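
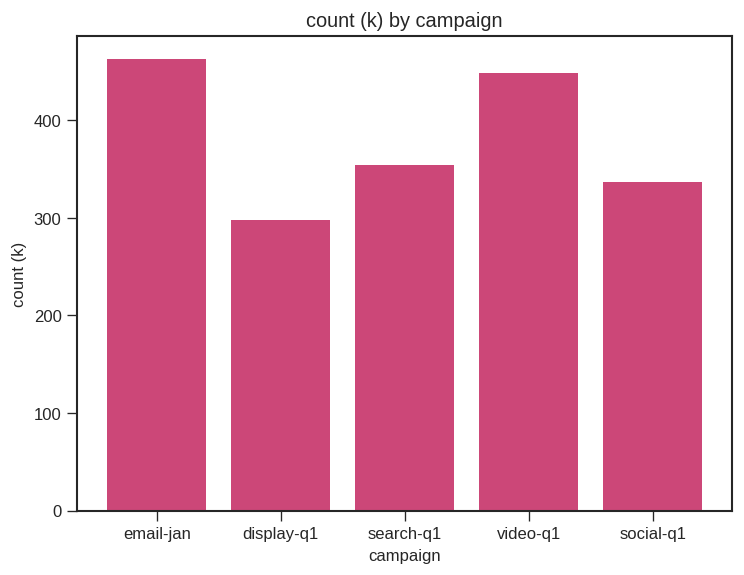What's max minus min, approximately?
≈ 150

Max email-jan ≈ 450, min display-q1 ≈ 300; range ≈ 150.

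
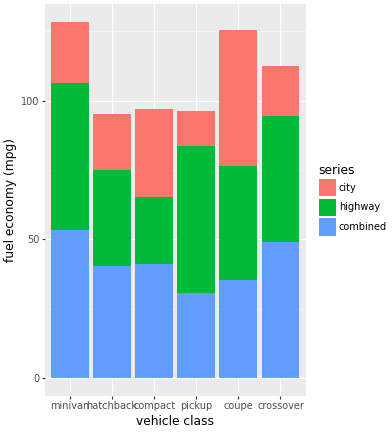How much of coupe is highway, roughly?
highway top ≈ 80, bottom ≈ 40; segment ≈ 40.

≈ 40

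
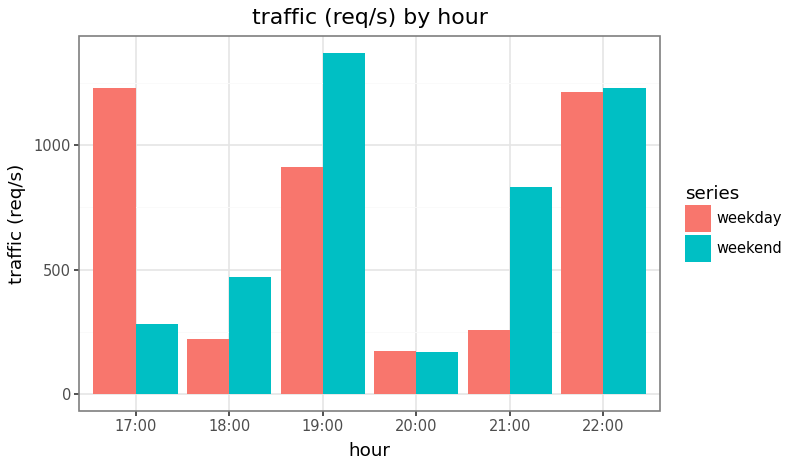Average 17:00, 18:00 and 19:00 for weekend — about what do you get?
(200 + 400 + 1400) / 3 ≈ 667.

≈ 667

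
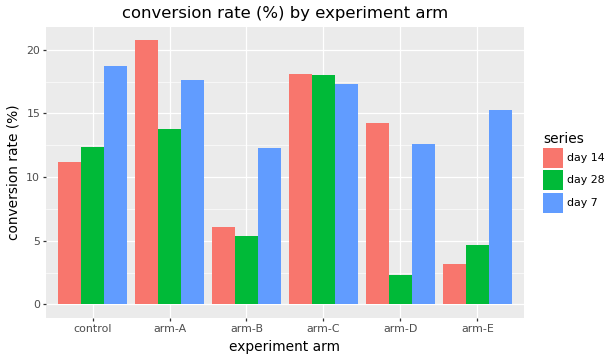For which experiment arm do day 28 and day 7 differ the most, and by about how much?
arm-E, ≈ 12 %

arm-E: day 28 ≈ 4, day 7 ≈ 16 → gap ≈ 12. Next-largest (arm-D) is only ≈ 10.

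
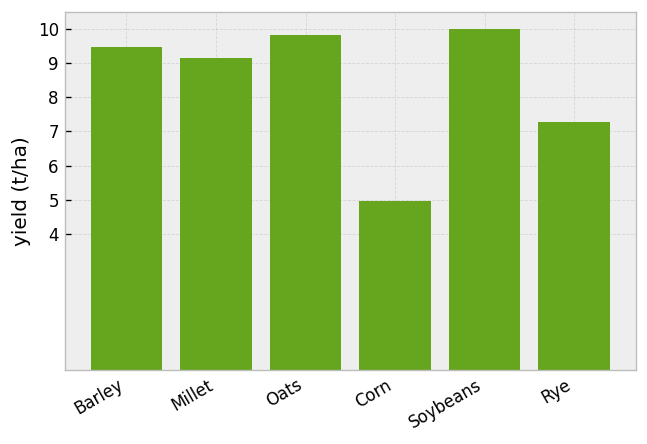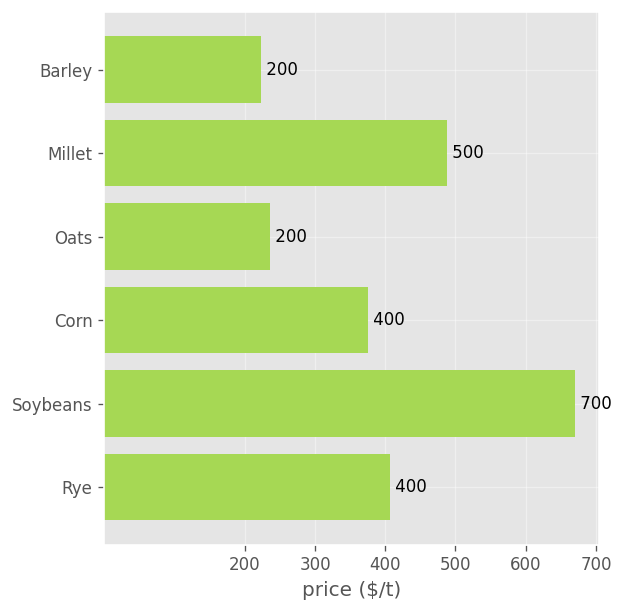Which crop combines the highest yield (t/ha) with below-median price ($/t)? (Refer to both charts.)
Oats

Chart 2 median price ($/t) ≈ 400; below-median crops: Barley, Oats, Corn. Among those, Oats has the highest yield (t/ha) (≈ 10).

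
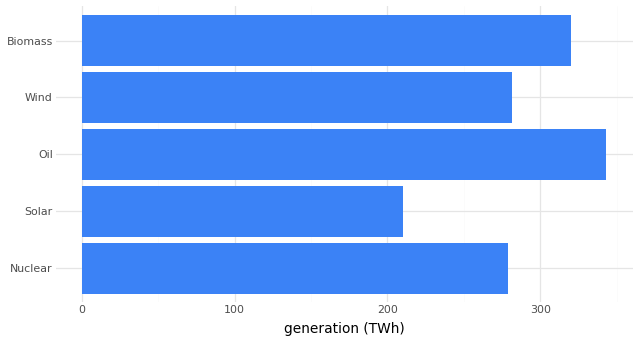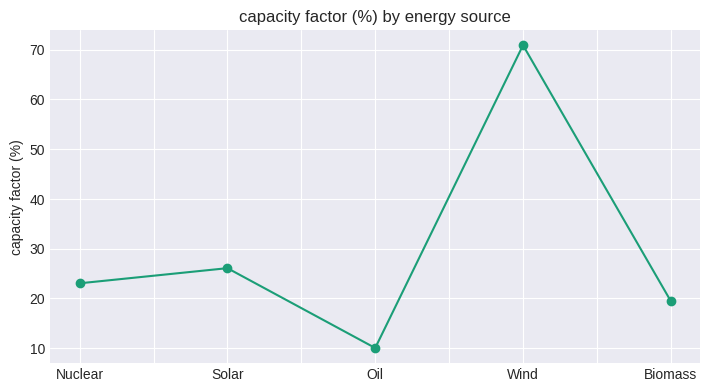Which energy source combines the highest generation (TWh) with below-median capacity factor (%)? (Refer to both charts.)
Oil

Chart 2 median capacity factor (%) ≈ 20; below-median energy sources: Oil, Biomass. Among those, Oil has the highest generation (TWh) (≈ 350).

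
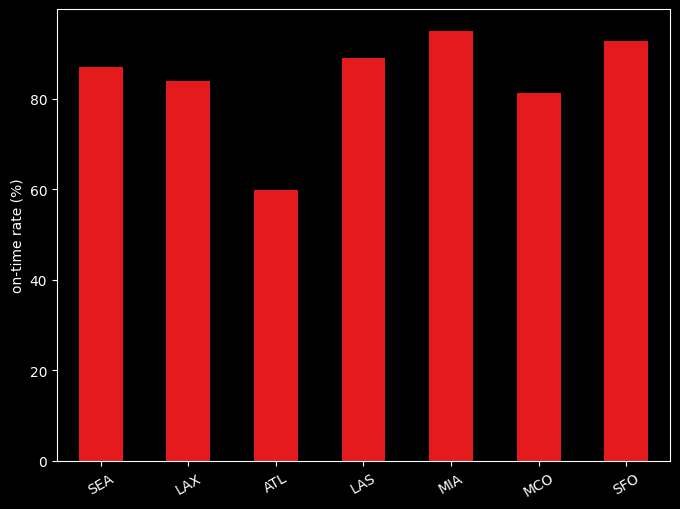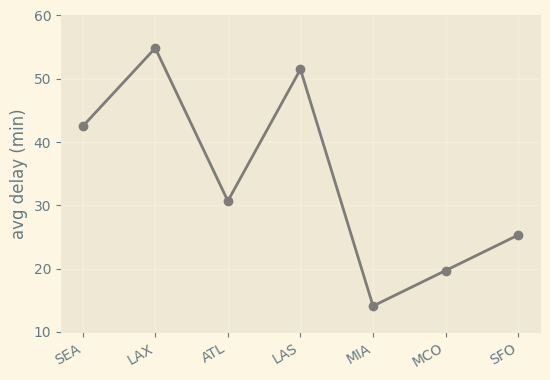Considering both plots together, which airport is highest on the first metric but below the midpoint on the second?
MIA

Chart 2 median avg delay (min) ≈ 30; below-median airports: MIA, MCO, SFO. Among those, MIA has the highest on-time rate (%) (≈ 100).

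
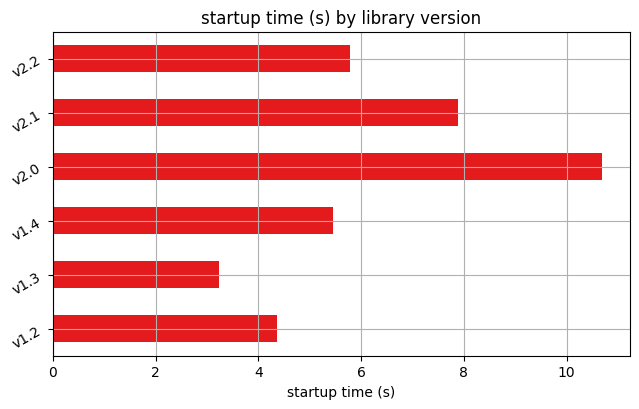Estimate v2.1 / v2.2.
v2.1 ≈ 8, v2.2 ≈ 6; 8/6 ≈ 1.33.

≈ 1.33×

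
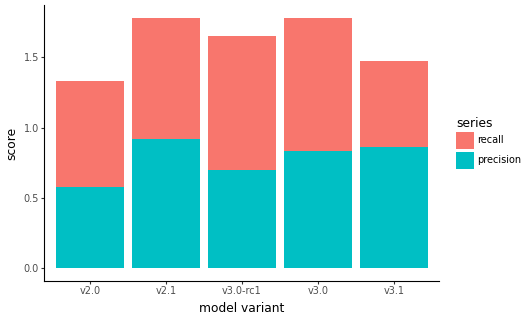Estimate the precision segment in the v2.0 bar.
≈ 0.6

precision top ≈ 0.6, bottom ≈ 0.0; segment ≈ 0.6.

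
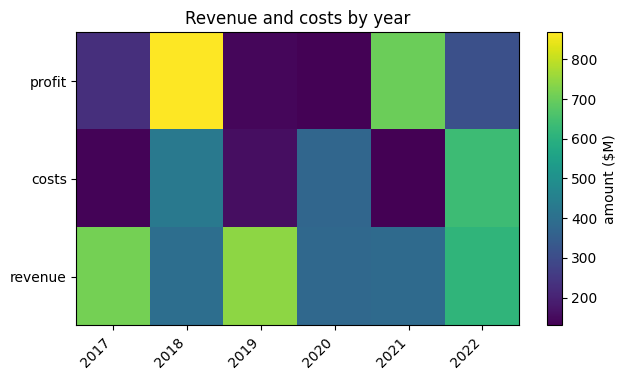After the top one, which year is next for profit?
2021

Top 3 for profit: 2018 ≈ 900, 2021 ≈ 700, 2022 ≈ 300.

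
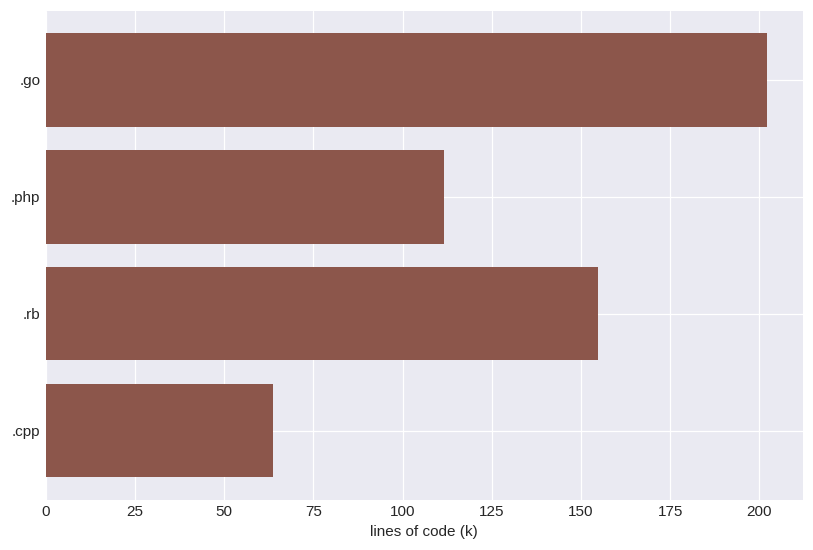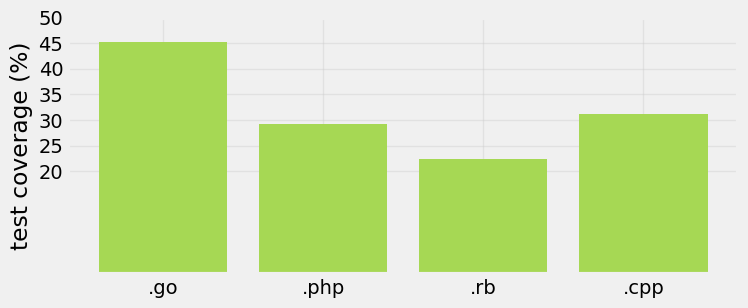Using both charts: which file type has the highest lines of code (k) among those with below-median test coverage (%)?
.rb

Chart 2 median test coverage (%) ≈ 30; below-median file types: .php, .rb. Among those, .rb has the highest lines of code (k) (≈ 160).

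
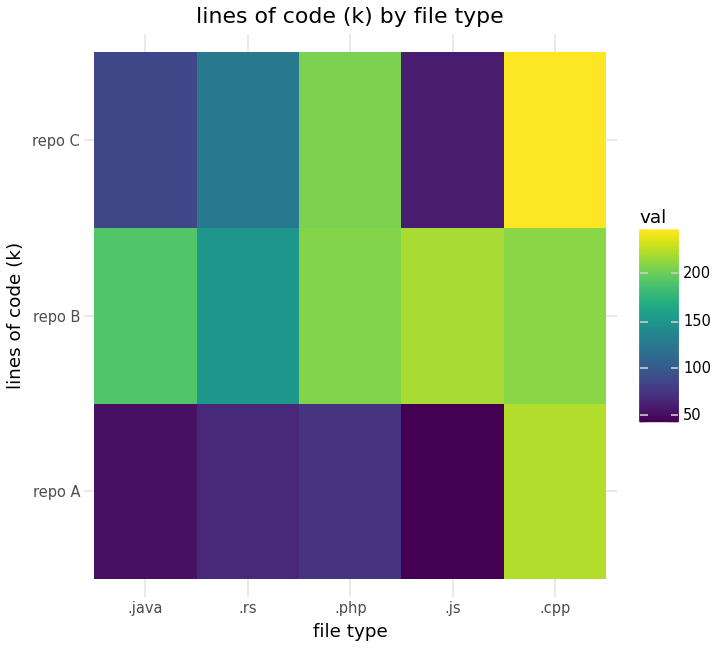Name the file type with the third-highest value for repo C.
Top 4 for repo C: .cpp ≈ 240, .php ≈ 200, .rs ≈ 120, .java ≈ 80.

.rs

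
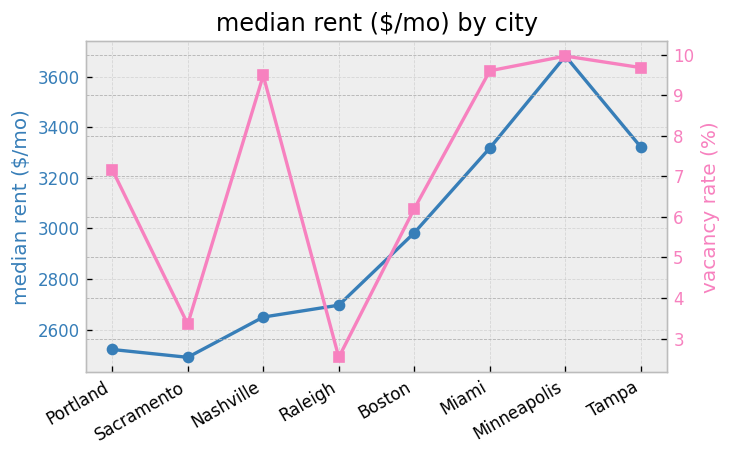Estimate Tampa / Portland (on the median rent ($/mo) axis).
Tampa ≈ 3300, Portland ≈ 2500; 3300/2500 ≈ 1.32.

≈ 1.32×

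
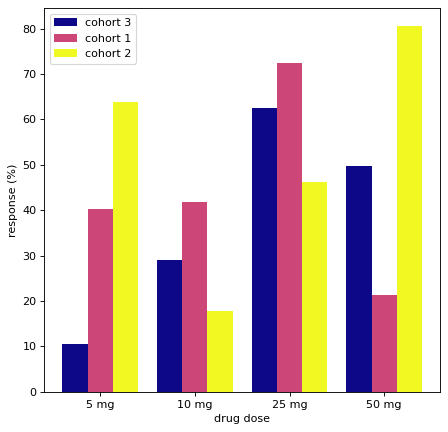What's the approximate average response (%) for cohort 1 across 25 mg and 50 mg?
(70 + 20) / 2 ≈ 45.

≈ 45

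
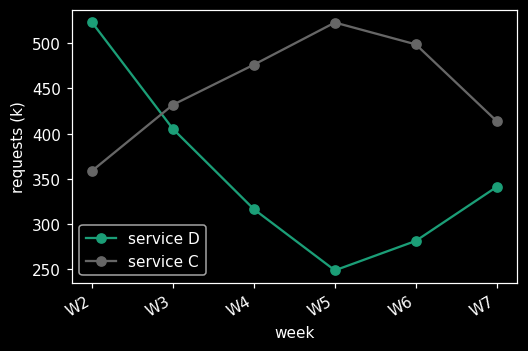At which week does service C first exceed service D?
W3

W2: service C ≈ 350 vs service D ≈ 525 (not yet); W3: service C ≈ 425 vs service D ≈ 400 (first crossover).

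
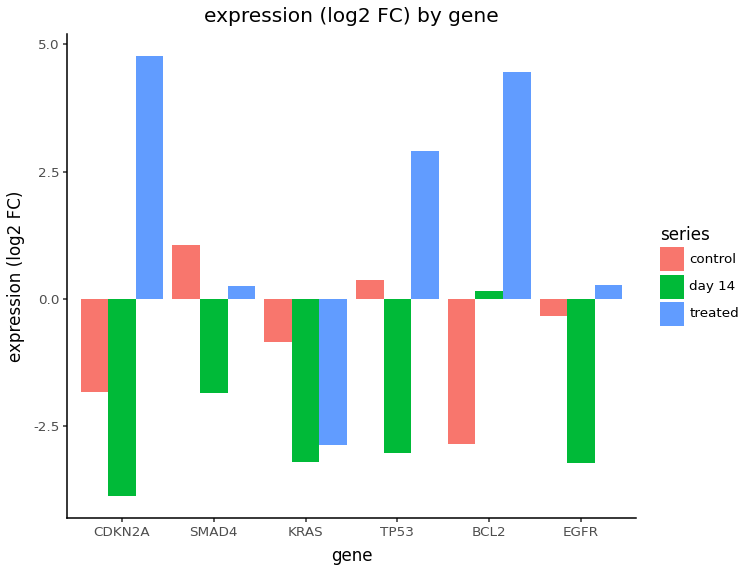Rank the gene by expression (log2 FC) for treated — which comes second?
BCL2

Top 3 for treated: CDKN2A ≈ 5, BCL2 ≈ 4, TP53 ≈ 3.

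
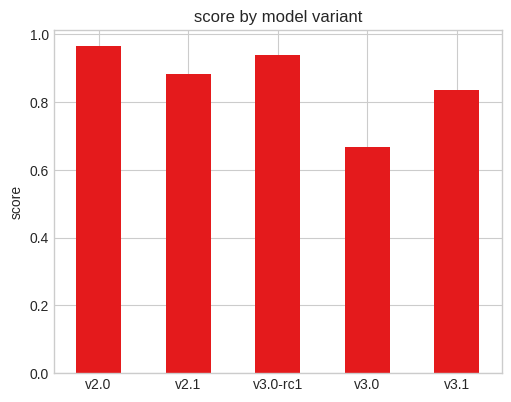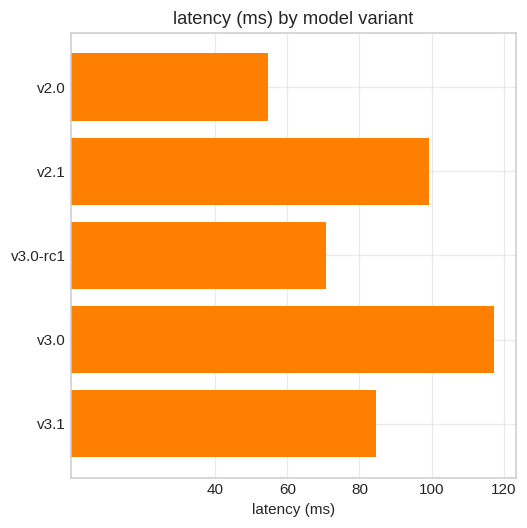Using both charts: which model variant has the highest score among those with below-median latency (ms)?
Chart 2 median latency (ms) ≈ 80; below-median model variants: v2.0, v3.0-rc1. Among those, v2.0 has the highest score (≈ 1).

v2.0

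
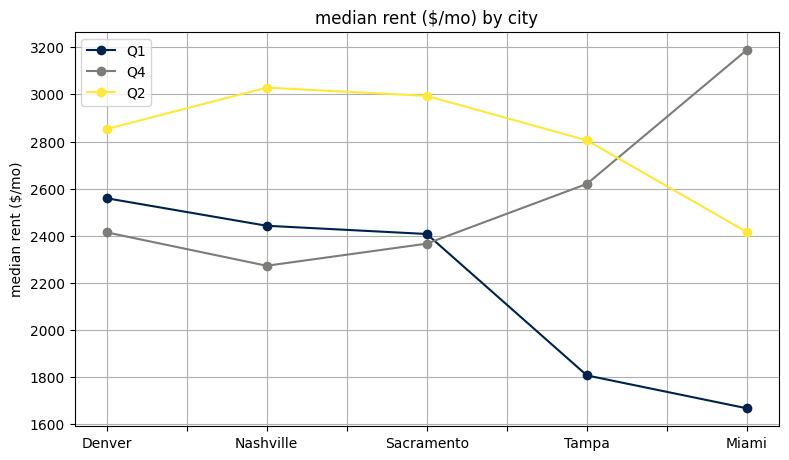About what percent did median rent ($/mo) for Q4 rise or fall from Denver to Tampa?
Denver ≈ 2400, Tampa ≈ 2600; (2600 − 2400) / 2400 ≈ +8.3%.

≈ +8.3%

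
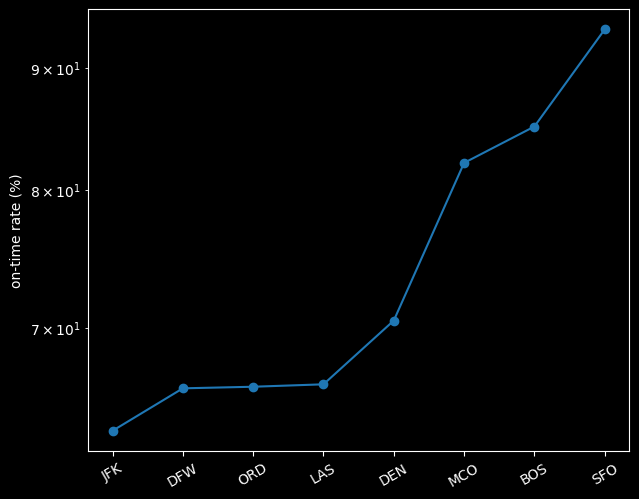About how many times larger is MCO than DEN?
≈ 1.14×

MCO ≈ 80, DEN ≈ 70; 80/70 ≈ 1.14.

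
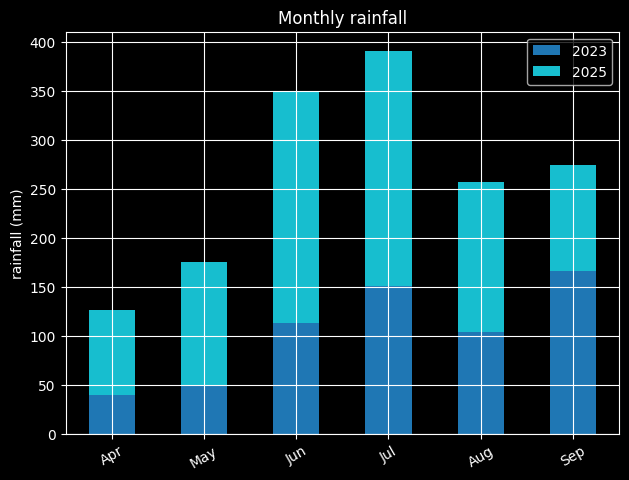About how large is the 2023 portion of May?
≈ 50

2023 top ≈ 50, bottom ≈ 0; segment ≈ 50.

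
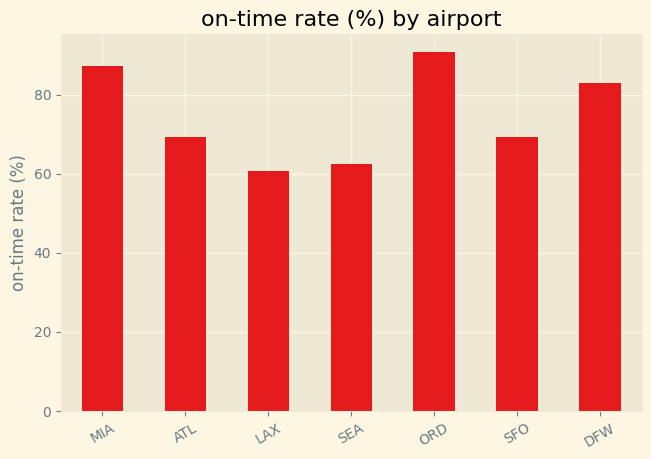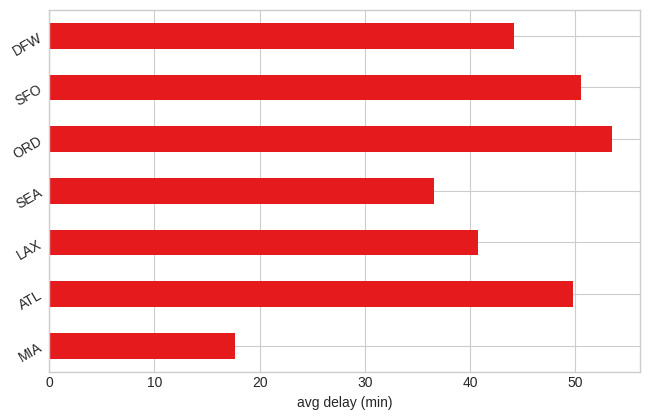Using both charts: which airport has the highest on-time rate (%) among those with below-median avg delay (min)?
Chart 2 median avg delay (min) ≈ 45; below-median airports: MIA, LAX, SEA. Among those, MIA has the highest on-time rate (%) (≈ 90).

MIA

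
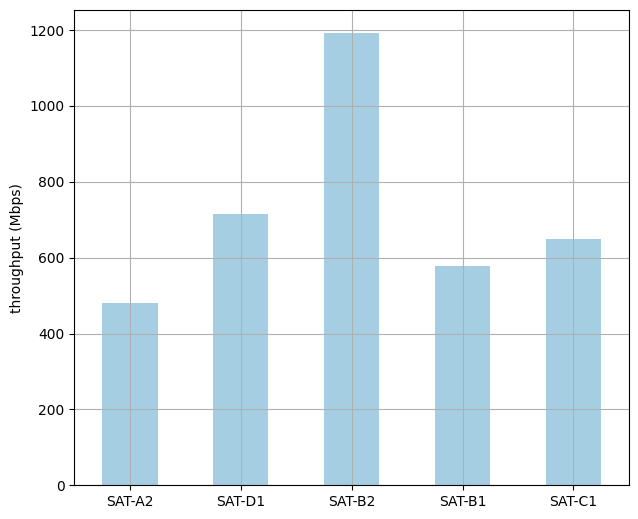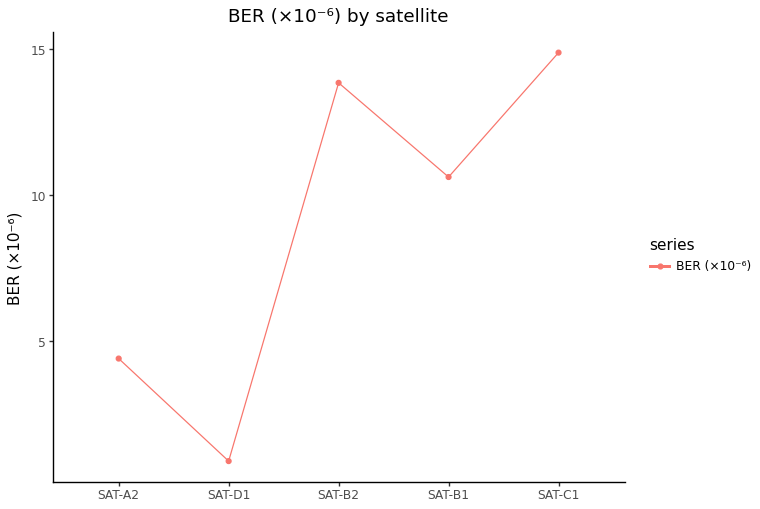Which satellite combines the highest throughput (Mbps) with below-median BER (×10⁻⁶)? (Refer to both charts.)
SAT-D1

Chart 2 median BER (×10⁻⁶) ≈ 10; below-median satellites: SAT-A2, SAT-D1. Among those, SAT-D1 has the highest throughput (Mbps) (≈ 800).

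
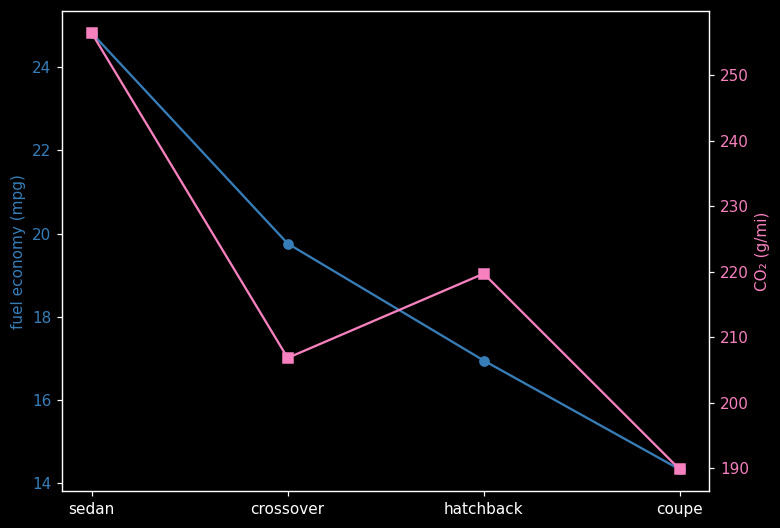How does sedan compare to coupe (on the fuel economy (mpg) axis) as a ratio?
≈ 1.79×

sedan ≈ 25, coupe ≈ 14; 25/14 ≈ 1.79.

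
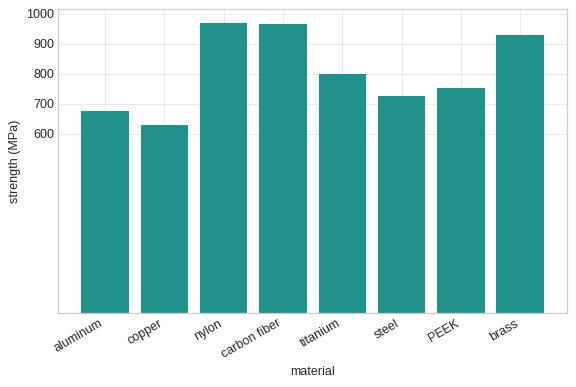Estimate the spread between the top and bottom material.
Max nylon ≈ 1000, min copper ≈ 600; range ≈ 400.

≈ 400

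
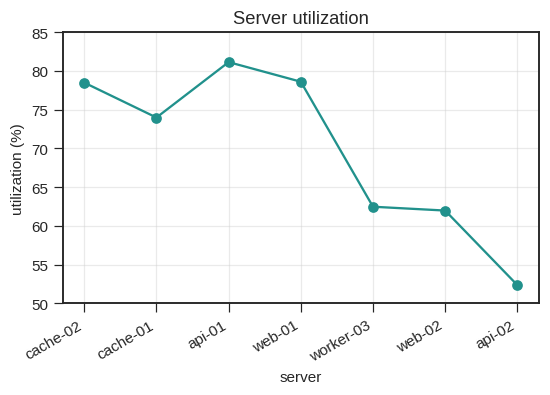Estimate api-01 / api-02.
api-01 ≈ 80, api-02 ≈ 50; 80/50 ≈ 1.6.

≈ 1.6×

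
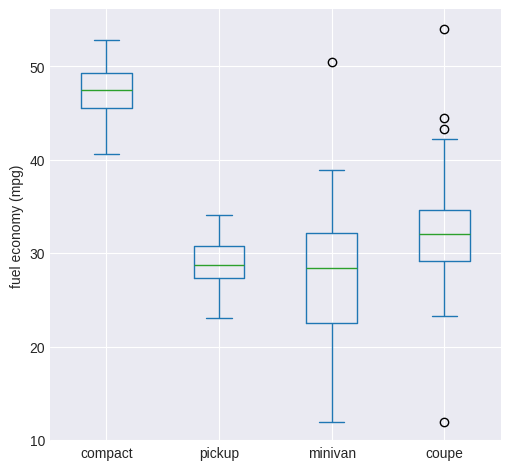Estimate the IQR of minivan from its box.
≈ 10

Q3 ≈ 32, Q1 ≈ 22; IQR ≈ 10.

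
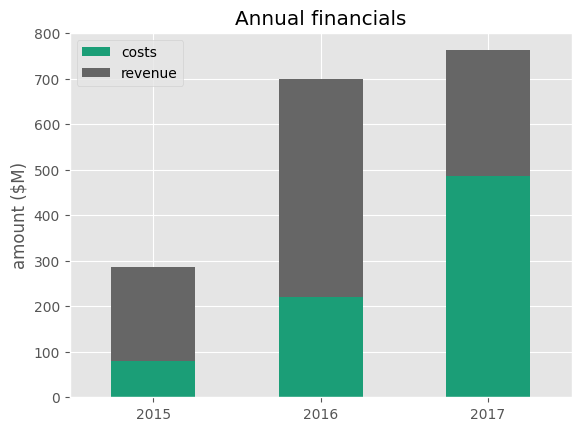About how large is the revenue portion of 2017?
≈ 300

revenue top ≈ 800, bottom ≈ 500; segment ≈ 300.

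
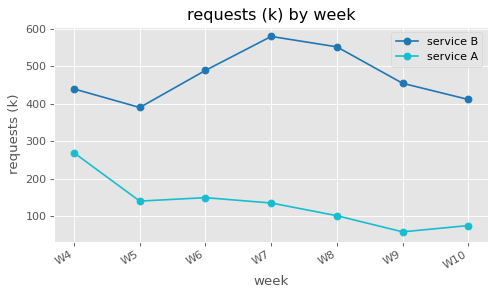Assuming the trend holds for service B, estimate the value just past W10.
Last three: 550, 450, 400 → slope ≈ -75/step → next ≈ 325.

≈ 325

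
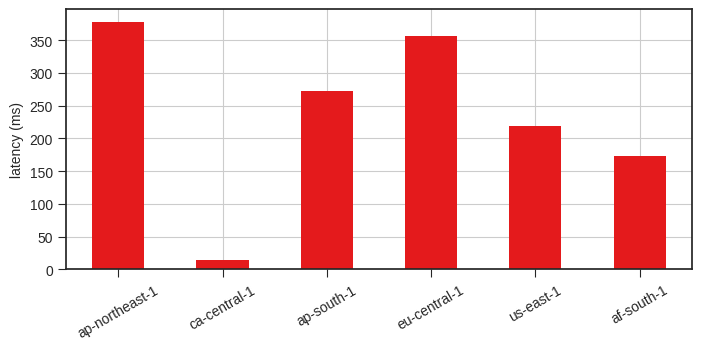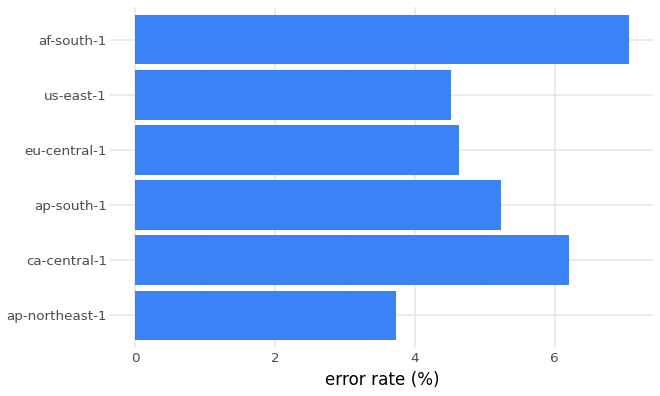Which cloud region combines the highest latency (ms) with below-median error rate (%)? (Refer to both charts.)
ap-northeast-1

Chart 2 median error rate (%) ≈ 5; below-median cloud regions: ap-northeast-1, eu-central-1, us-east-1. Among those, ap-northeast-1 has the highest latency (ms) (≈ 400).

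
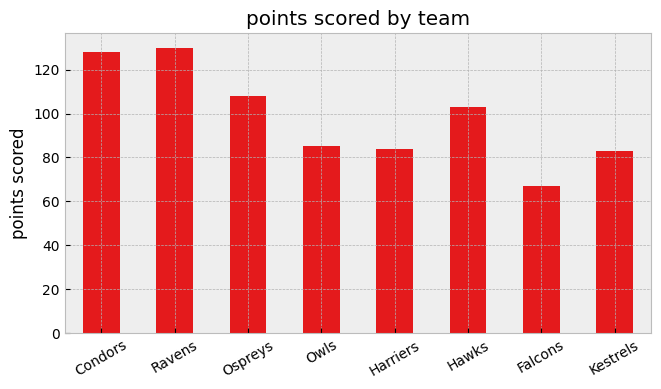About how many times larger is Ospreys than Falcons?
Ospreys ≈ 100, Falcons ≈ 60; 100/60 ≈ 1.67.

≈ 1.67×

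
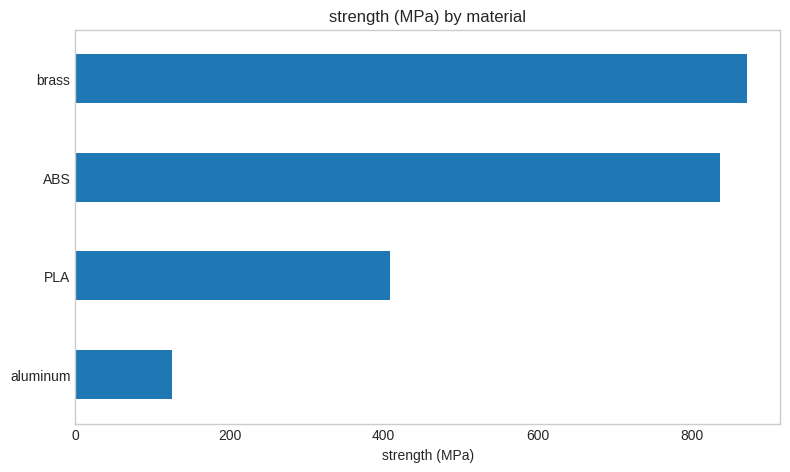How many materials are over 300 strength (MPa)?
3

Above 300: PLA, ABS, brass.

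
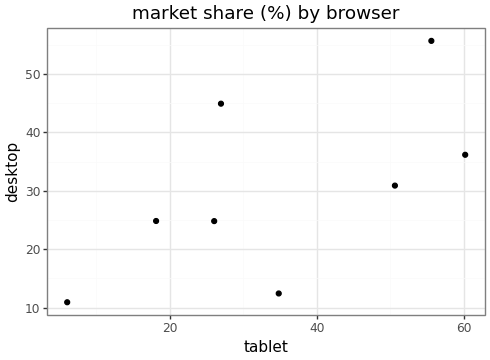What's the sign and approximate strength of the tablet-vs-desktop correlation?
positive, moderate

Points are positively correlated; moderate (|r| ≈ 0.6).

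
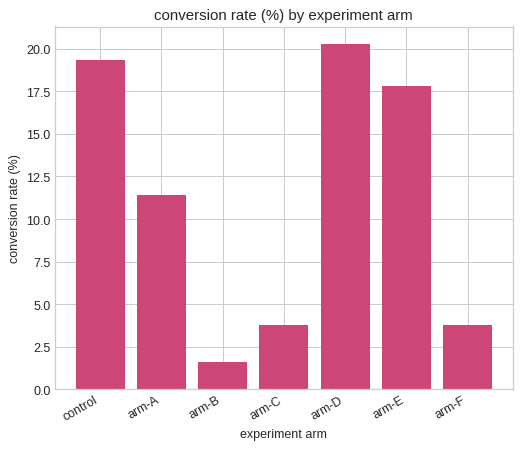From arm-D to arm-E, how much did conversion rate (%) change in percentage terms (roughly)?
arm-D ≈ 20, arm-E ≈ 18; (18 − 20) / 20 ≈ -10%.

≈ -10%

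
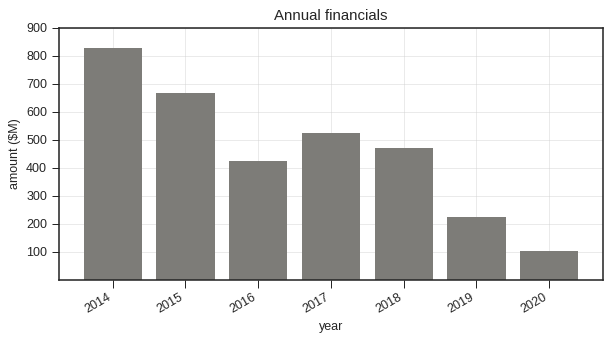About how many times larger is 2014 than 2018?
2014 ≈ 800, 2018 ≈ 500; 800/500 ≈ 1.6.

≈ 1.6×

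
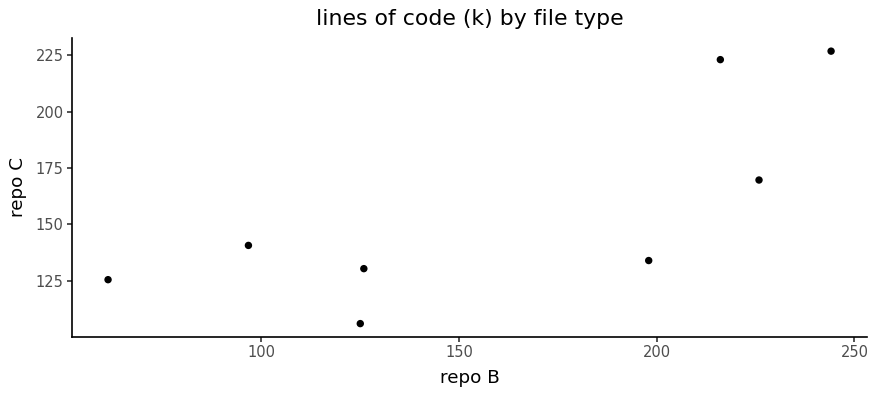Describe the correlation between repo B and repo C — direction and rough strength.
Points are positively correlated; strong (|r| ≈ 0.8).

positive, strong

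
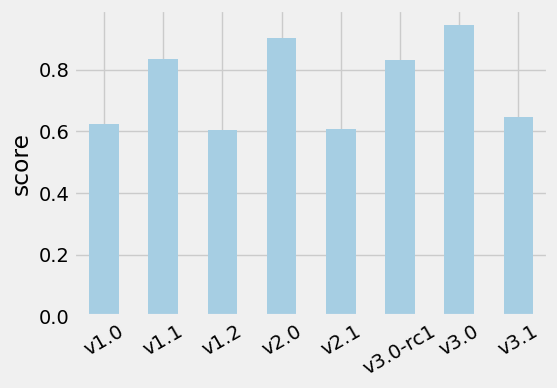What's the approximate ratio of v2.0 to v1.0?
v2.0 ≈ 0.9, v1.0 ≈ 0.6; 0.9/0.6 ≈ 1.5.

≈ 1.5×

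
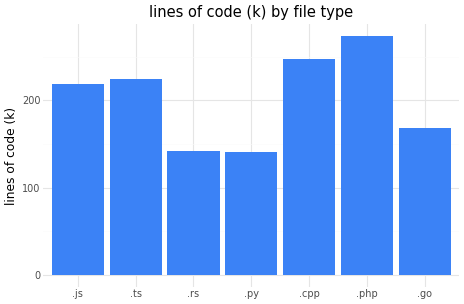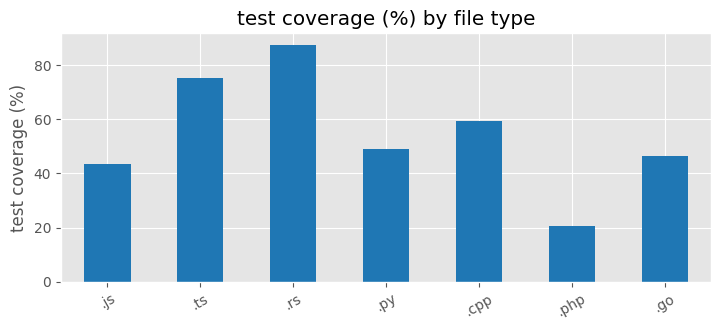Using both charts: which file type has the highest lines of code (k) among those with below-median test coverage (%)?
Chart 2 median test coverage (%) ≈ 50; below-median file types: .js, .php, .go. Among those, .php has the highest lines of code (k) (≈ 250).

.php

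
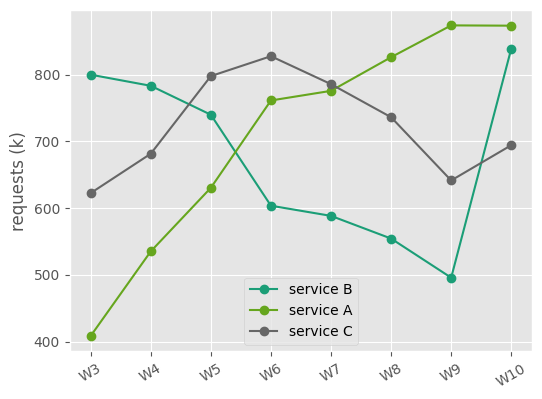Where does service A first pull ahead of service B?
W6

W5: service A ≈ 650 vs service B ≈ 750 (not yet); W6: service A ≈ 750 vs service B ≈ 600 (first crossover).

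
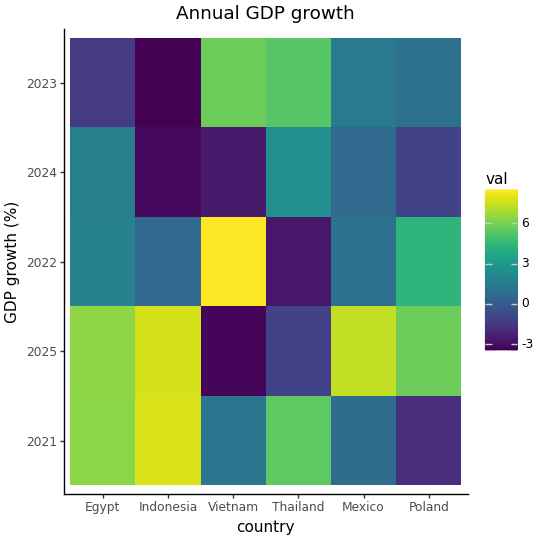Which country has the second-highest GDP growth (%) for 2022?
Poland

Top 3 for 2022: Vietnam ≈ 8, Poland ≈ 4, Egypt ≈ 2.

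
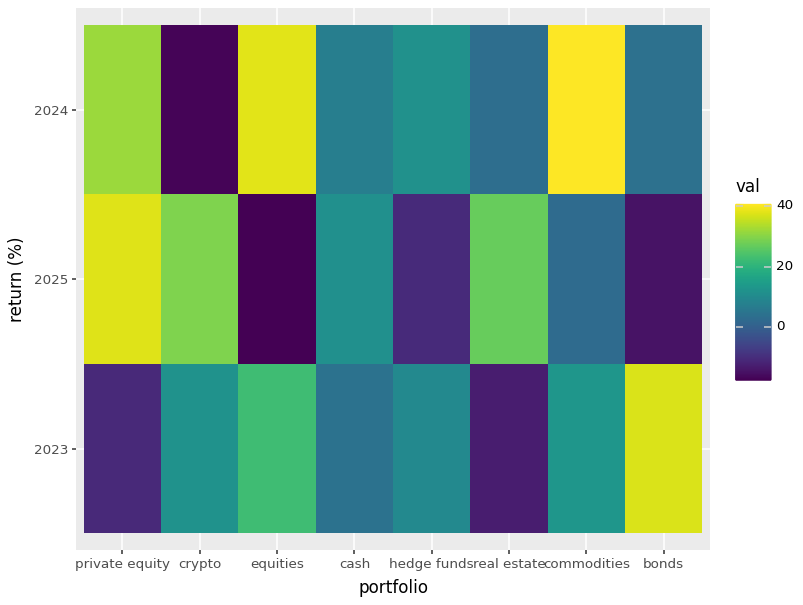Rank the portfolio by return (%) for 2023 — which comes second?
Top 3 for 2023: bonds ≈ 35, equities ≈ 25, commodities ≈ 15.

equities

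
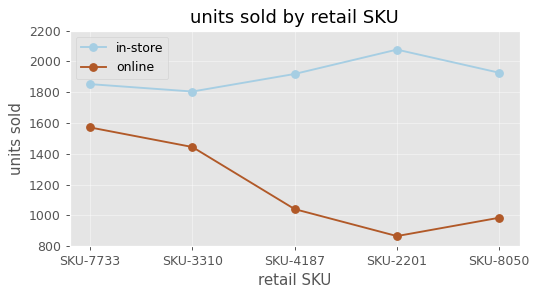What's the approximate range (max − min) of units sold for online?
Max SKU-7733 ≈ 1600, min SKU-2201 ≈ 800; range ≈ 800.

≈ 800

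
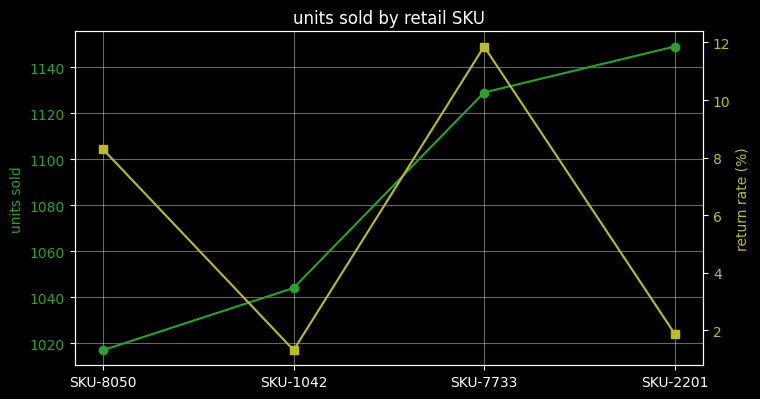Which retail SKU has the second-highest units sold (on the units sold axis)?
Top 3 (on the units sold axis): SKU-2201 ≈ 1140, SKU-7733 ≈ 1120, SKU-1042 ≈ 1040.

SKU-7733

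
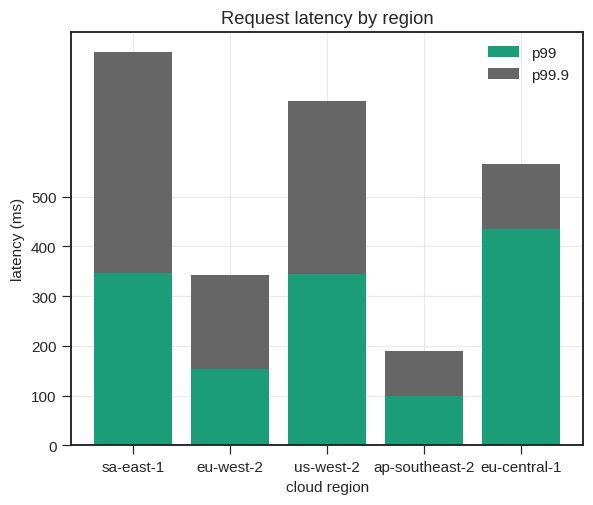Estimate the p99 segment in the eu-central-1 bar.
≈ 400

p99 top ≈ 400, bottom ≈ 0; segment ≈ 400.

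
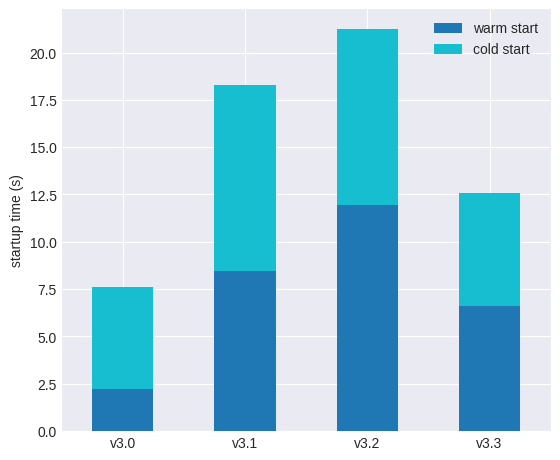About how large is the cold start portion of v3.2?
≈ 10

cold start top ≈ 22, bottom ≈ 12; segment ≈ 10.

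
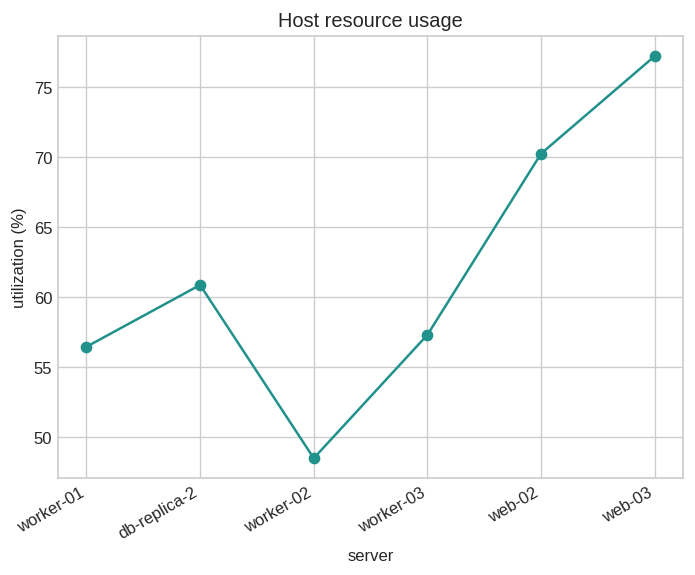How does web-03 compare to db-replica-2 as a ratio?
web-03 ≈ 75, db-replica-2 ≈ 60; 75/60 ≈ 1.25.

≈ 1.25×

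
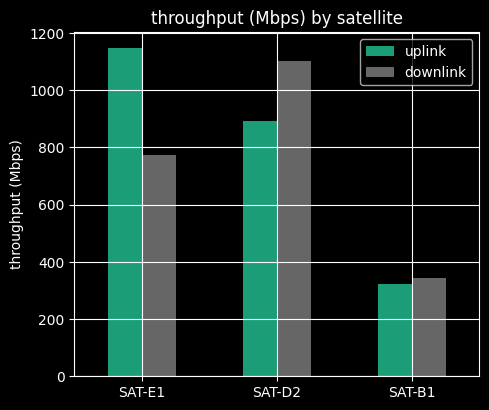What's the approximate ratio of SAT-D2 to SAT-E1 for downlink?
SAT-D2 ≈ 1100, SAT-E1 ≈ 800; 1100/800 ≈ 1.38.

≈ 1.38×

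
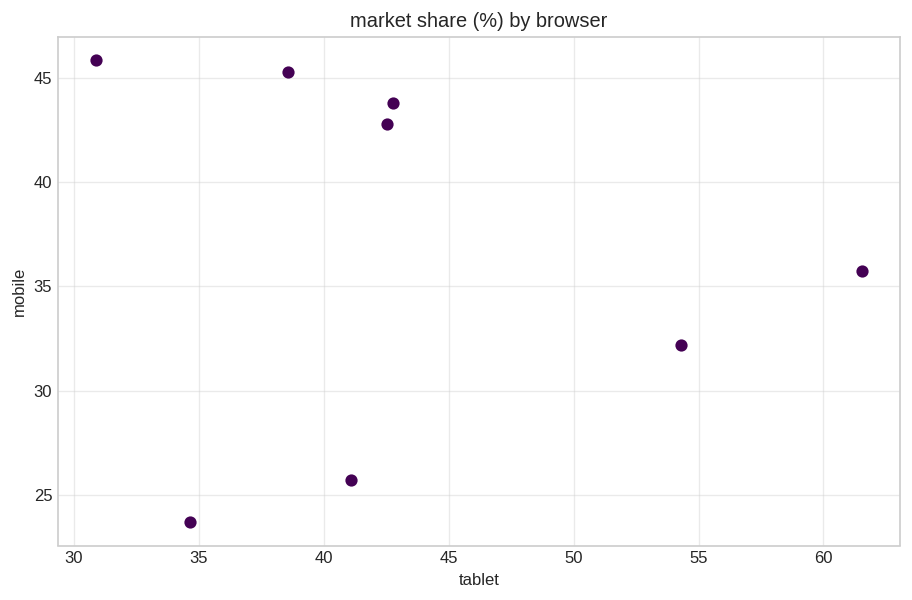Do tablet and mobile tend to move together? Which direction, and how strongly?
Points are roughly uncorrelated; weak (|r| ≈ 0.1).

no clear correlation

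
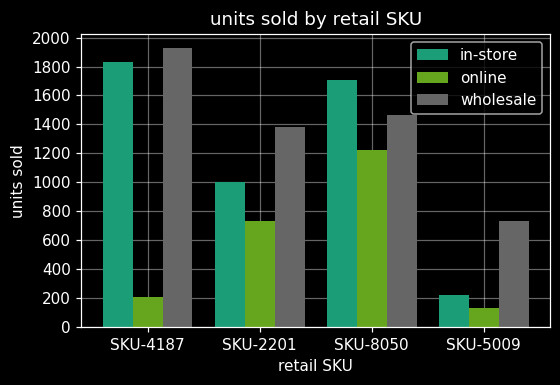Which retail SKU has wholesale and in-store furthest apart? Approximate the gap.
SKU-5009: wholesale ≈ 800, in-store ≈ 200 → gap ≈ 600. Next-largest (SKU-2201) is only ≈ 400.

SKU-5009, ≈ 600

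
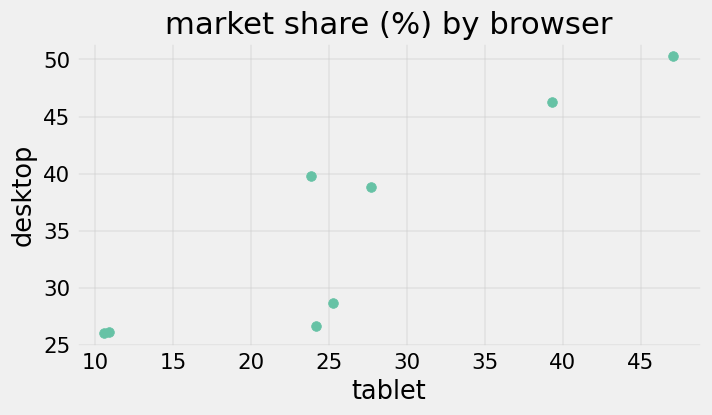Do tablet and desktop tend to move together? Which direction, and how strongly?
Points are positively correlated; strong (|r| ≈ 0.9).

positive, strong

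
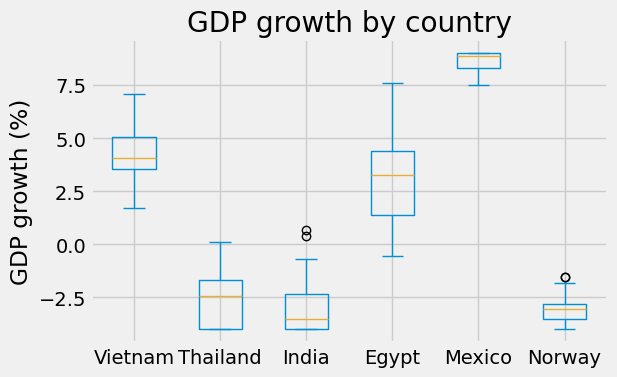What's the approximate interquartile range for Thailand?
Q3 ≈ -2, Q1 ≈ -4; IQR ≈ 2.

≈ 2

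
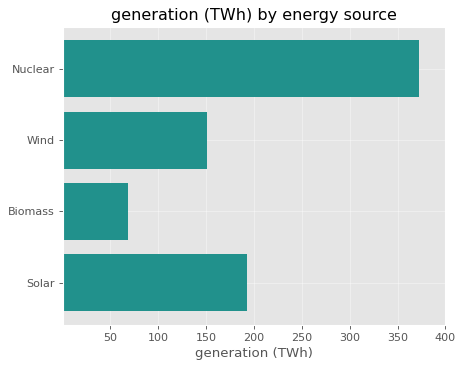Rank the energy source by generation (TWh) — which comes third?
Top 4: Nuclear ≈ 350, Solar ≈ 200, Wind ≈ 150, Biomass ≈ 50.

Wind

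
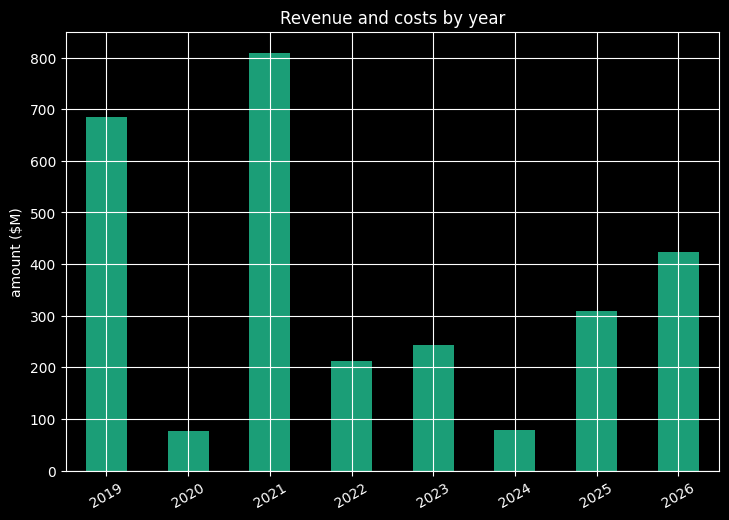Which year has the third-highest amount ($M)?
Top 4: 2021 ≈ 800, 2019 ≈ 700, 2026 ≈ 400, 2025 ≈ 300.

2026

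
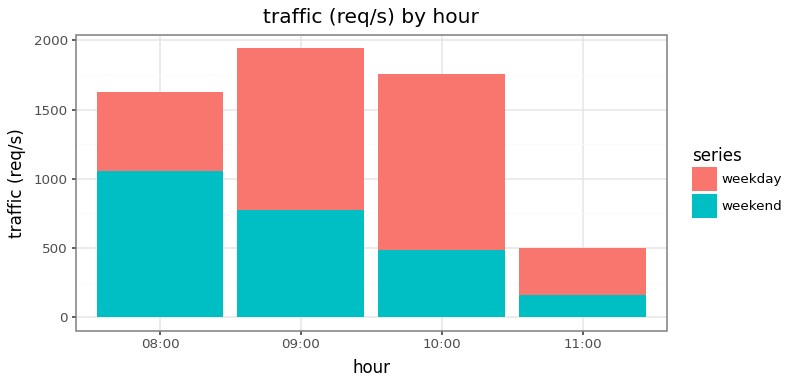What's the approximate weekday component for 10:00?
≈ 1400

weekday top ≈ 1800, bottom ≈ 400; segment ≈ 1400.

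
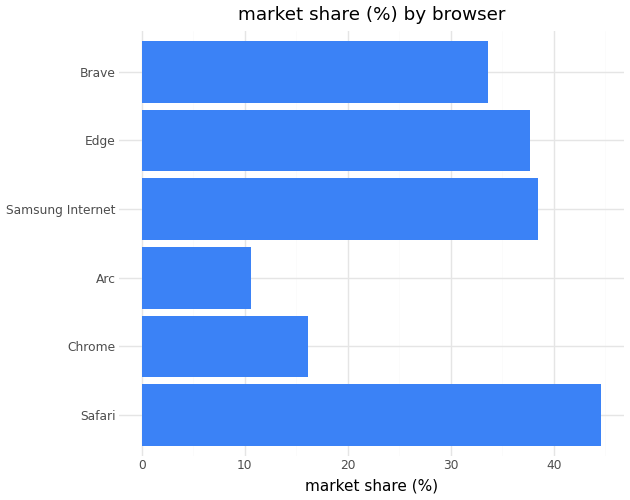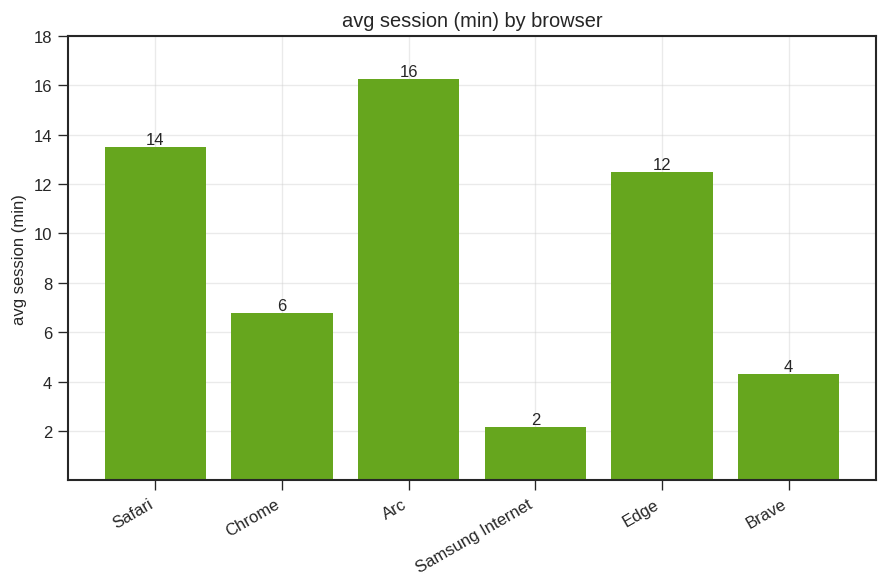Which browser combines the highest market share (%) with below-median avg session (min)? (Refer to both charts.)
Chart 2 median avg session (min) ≈ 10; below-median browsers: Chrome, Samsung Internet, Brave. Among those, Samsung Internet has the highest market share (%) (≈ 40).

Samsung Internet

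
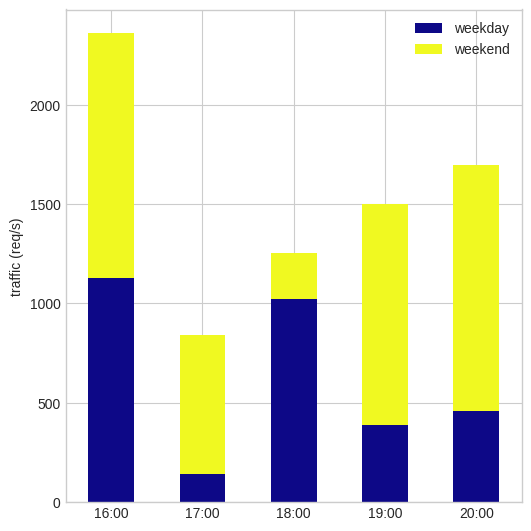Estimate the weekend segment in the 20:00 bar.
≈ 1200

weekend top ≈ 1600, bottom ≈ 400; segment ≈ 1200.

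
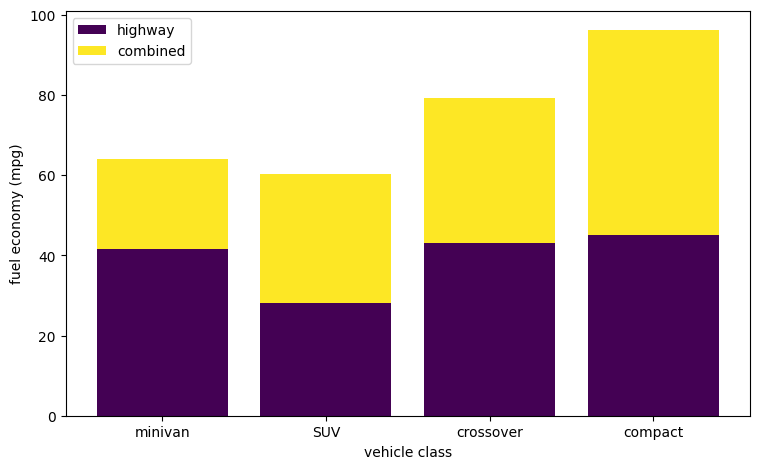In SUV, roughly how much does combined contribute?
combined top ≈ 60, bottom ≈ 30; segment ≈ 30.

≈ 30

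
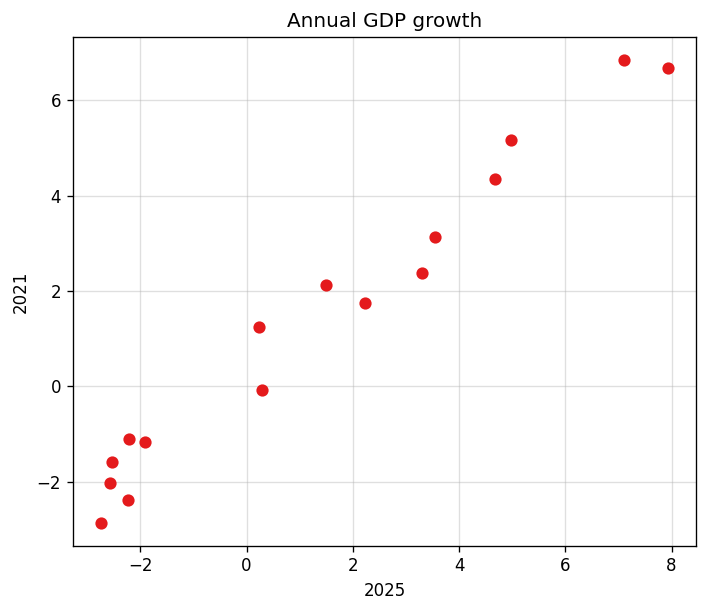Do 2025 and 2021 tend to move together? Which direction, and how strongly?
positive, strong

Points are positively correlated; strong (|r| ≈ 1.0).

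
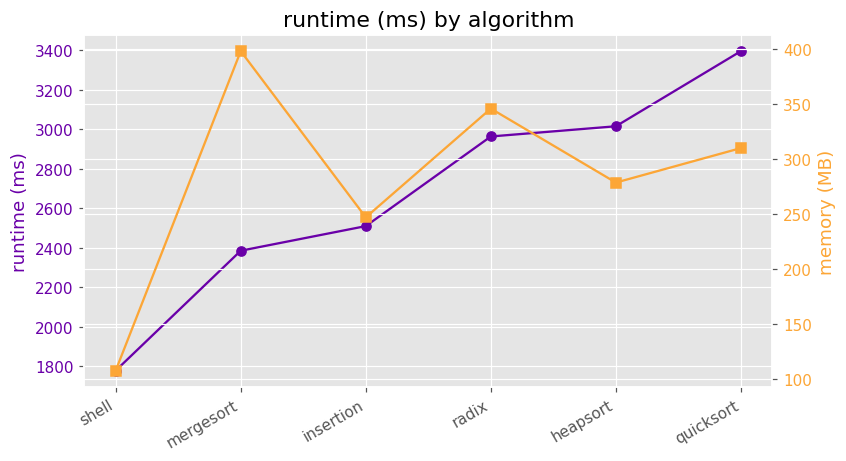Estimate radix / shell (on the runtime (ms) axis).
≈ 1.67×

radix ≈ 3000, shell ≈ 1800; 3000/1800 ≈ 1.67.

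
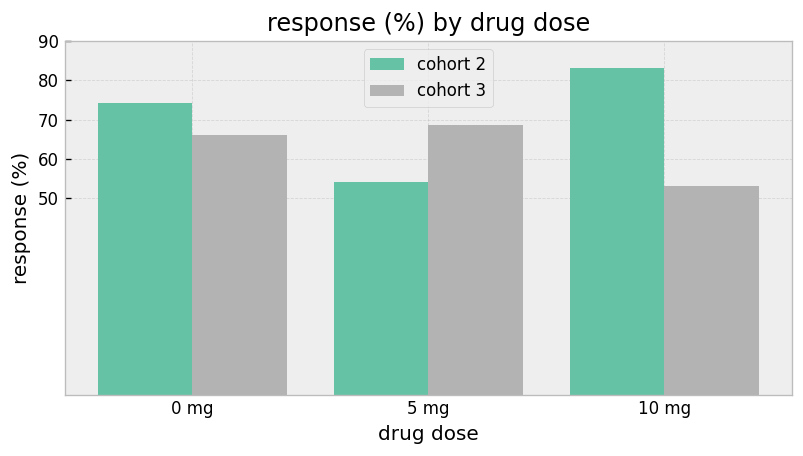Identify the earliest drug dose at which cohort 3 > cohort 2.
0 mg: cohort 3 ≈ 70 vs cohort 2 ≈ 70 (not yet); 5 mg: cohort 3 ≈ 70 vs cohort 2 ≈ 50 (first crossover).

5 mg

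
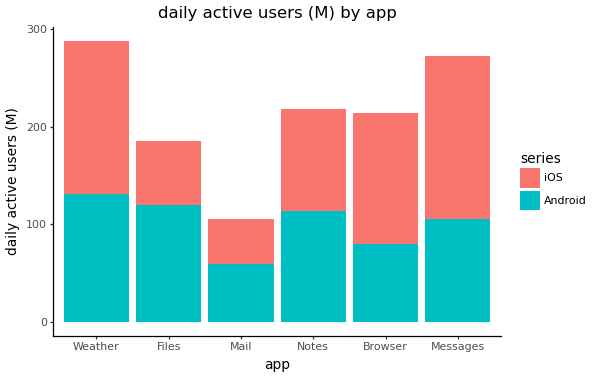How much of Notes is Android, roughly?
Android top ≈ 125, bottom ≈ 0; segment ≈ 125.

≈ 125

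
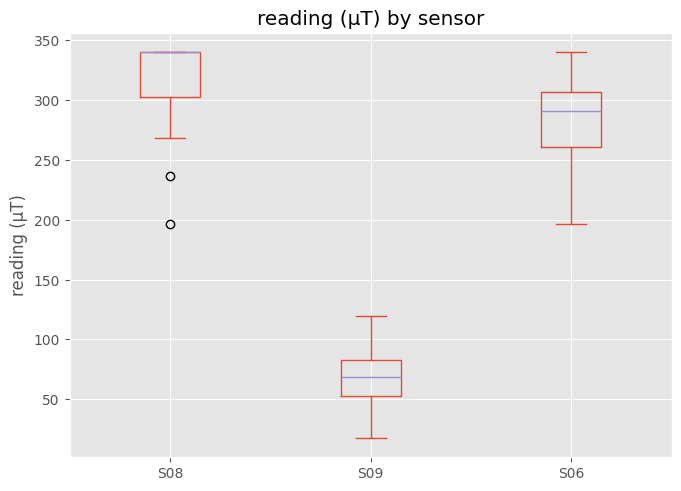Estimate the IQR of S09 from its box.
Q3 ≈ 75, Q1 ≈ 50; IQR ≈ 25.

≈ 25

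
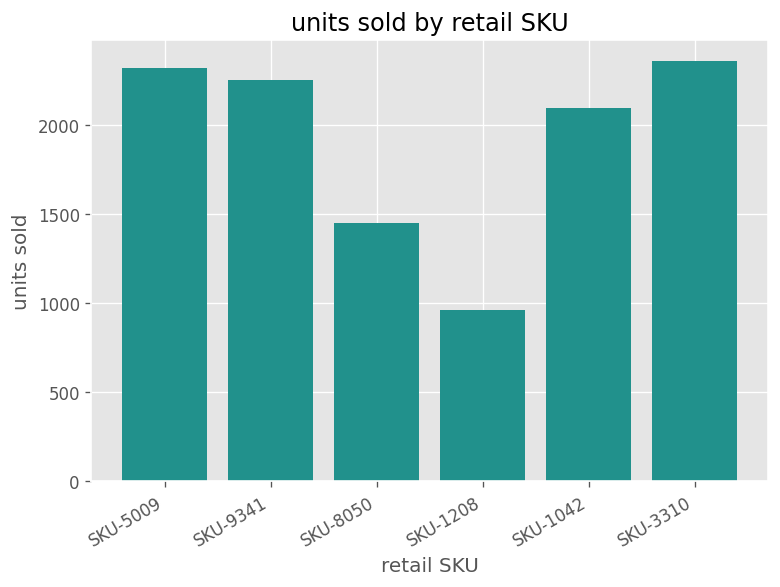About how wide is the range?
≈ 1400

Max SKU-3310 ≈ 2400, min SKU-1208 ≈ 1000; range ≈ 1400.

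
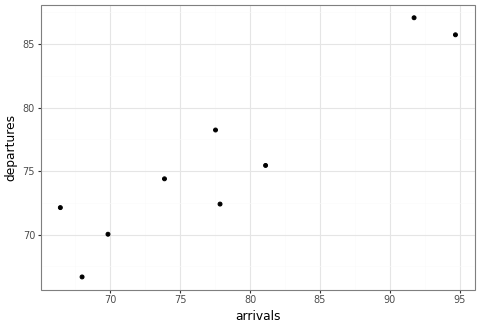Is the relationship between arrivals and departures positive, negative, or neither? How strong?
positive, strong

Points are positively correlated; strong (|r| ≈ 0.9).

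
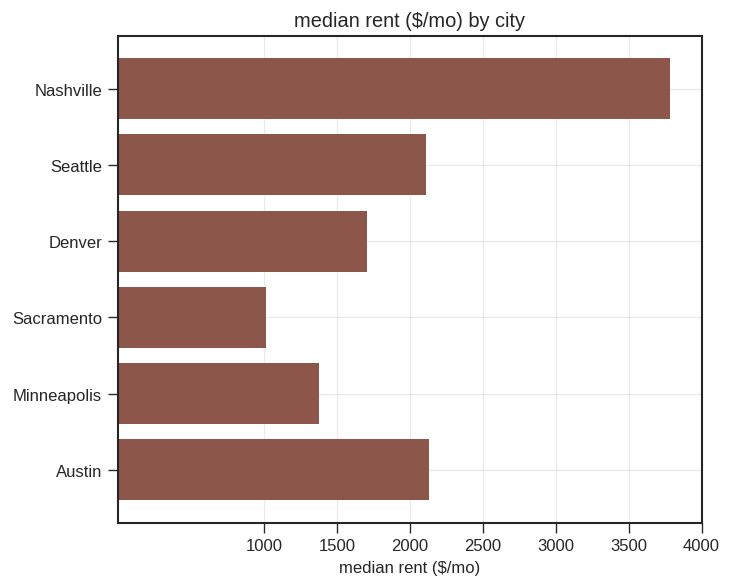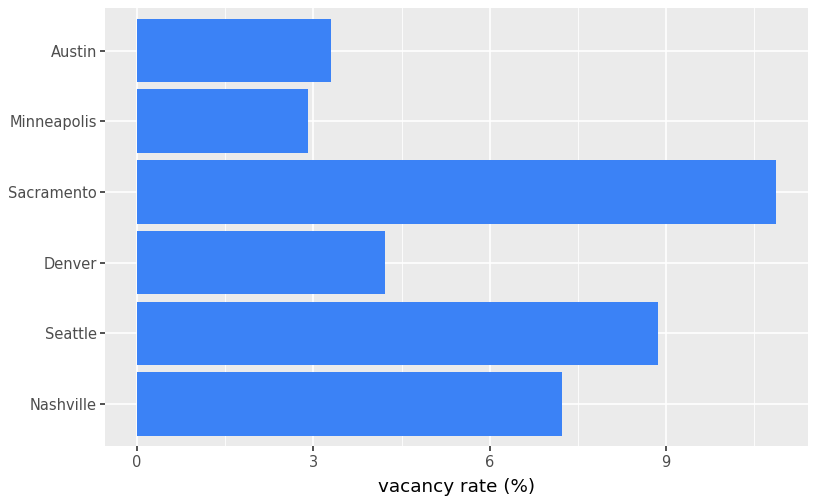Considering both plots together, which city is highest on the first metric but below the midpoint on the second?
Chart 2 median vacancy rate (%) ≈ 6; below-median cities: Denver, Minneapolis, Austin. Among those, Austin has the highest median rent ($/mo) (≈ 2000).

Austin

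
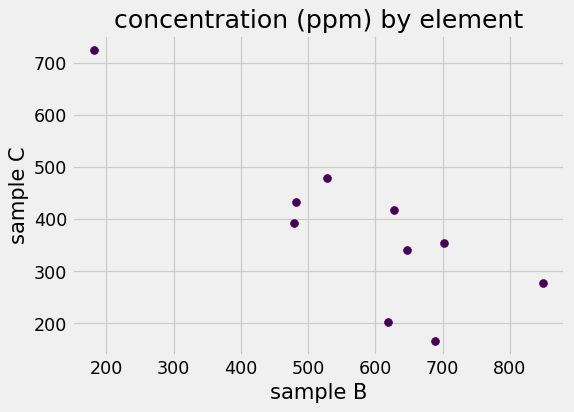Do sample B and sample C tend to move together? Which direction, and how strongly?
negative, strong

Points are negatively correlated; strong (|r| ≈ 0.8).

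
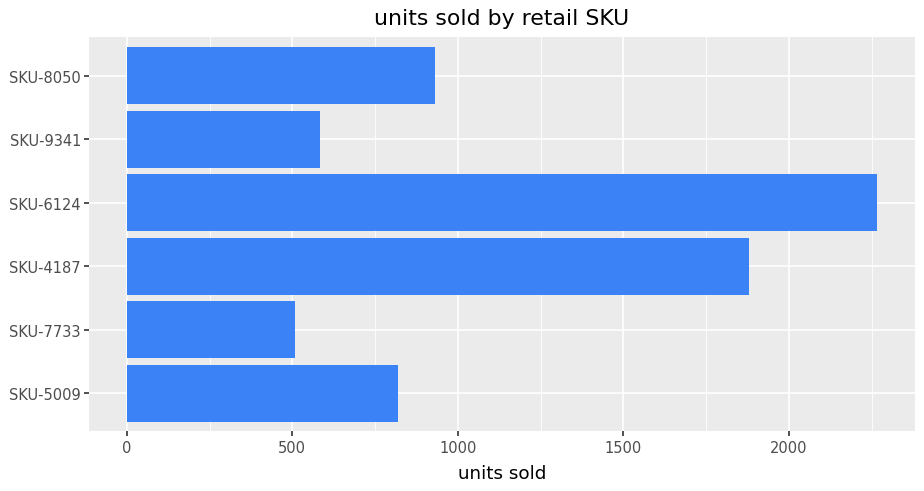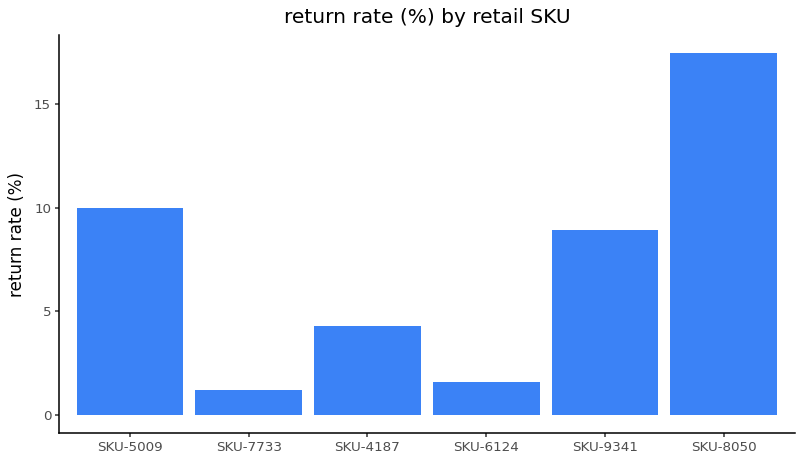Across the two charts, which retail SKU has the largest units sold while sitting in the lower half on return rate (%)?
Chart 2 median return rate (%) ≈ 6; below-median retail SKUs: SKU-7733, SKU-4187, SKU-6124. Among those, SKU-6124 has the highest units sold (≈ 2500).

SKU-6124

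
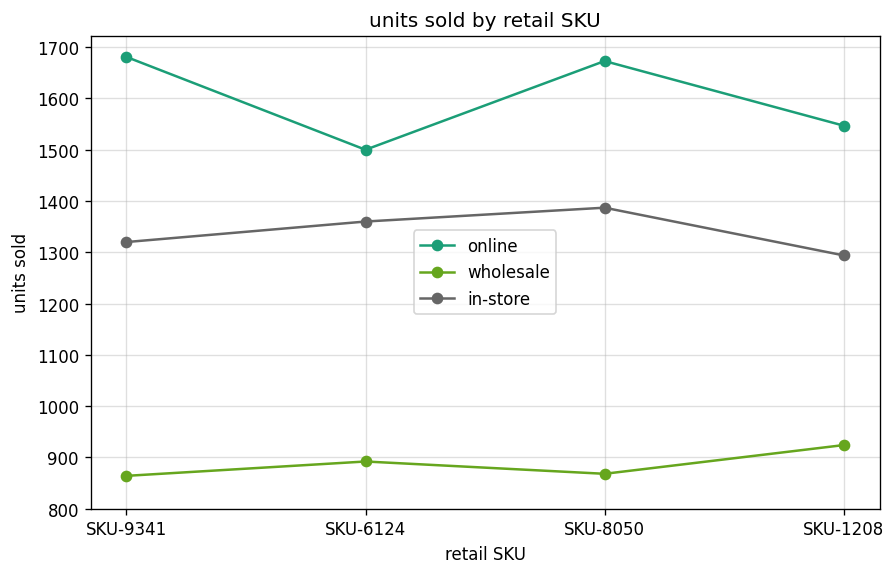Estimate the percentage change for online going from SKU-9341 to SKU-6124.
≈ -11.8%

SKU-9341 ≈ 1700, SKU-6124 ≈ 1500; (1500 − 1700) / 1700 ≈ -11.8%.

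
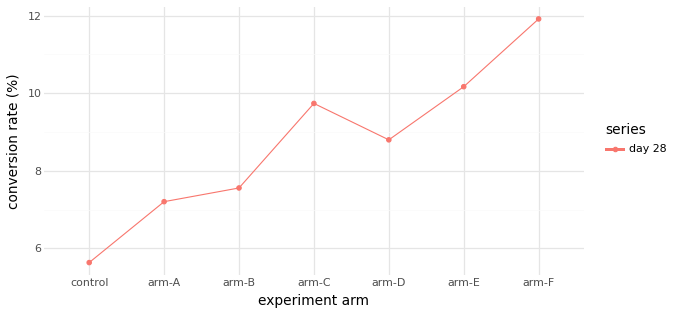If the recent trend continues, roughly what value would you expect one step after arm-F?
≈ 13.5

Last three: 9, 10, 12 → slope ≈ 1.5/step → next ≈ 13.5.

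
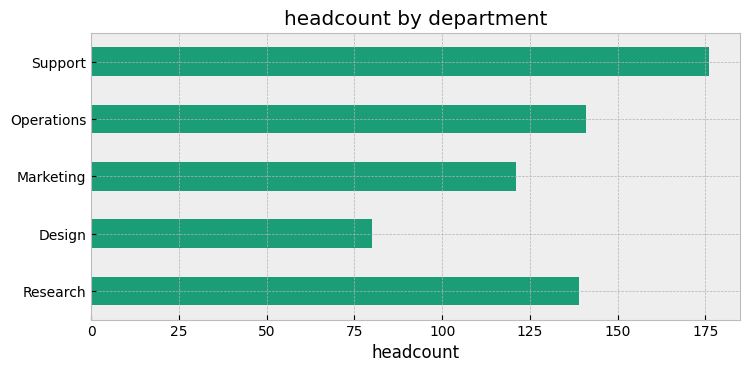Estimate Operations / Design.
≈ 1.75×

Operations ≈ 140, Design ≈ 80; 140/80 ≈ 1.75.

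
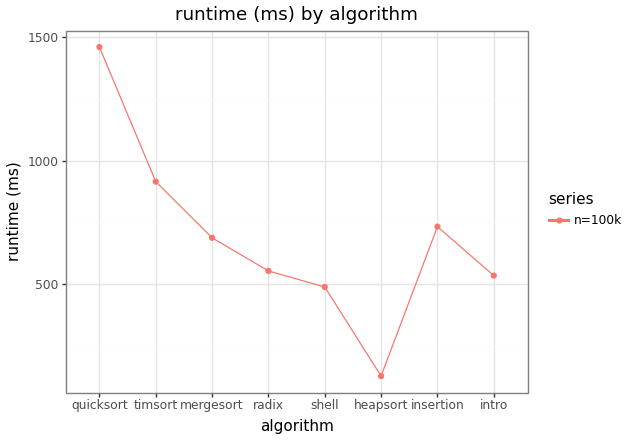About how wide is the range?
Max quicksort ≈ 1400, min heapsort ≈ 200; range ≈ 1200.

≈ 1200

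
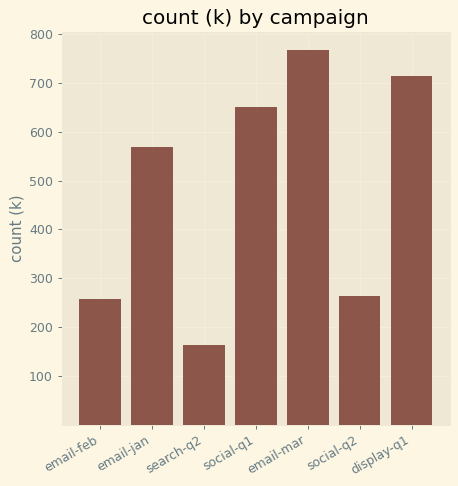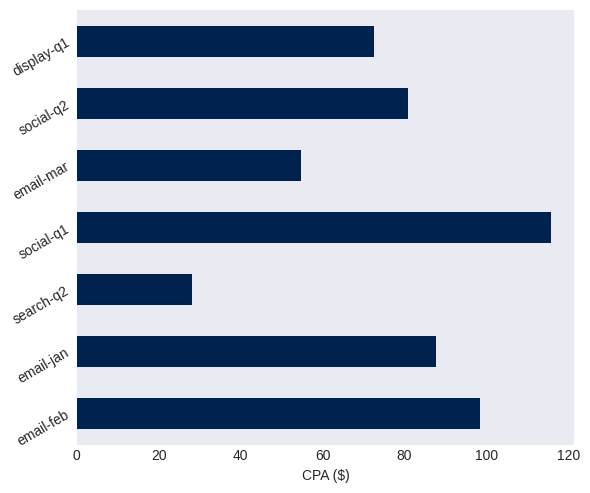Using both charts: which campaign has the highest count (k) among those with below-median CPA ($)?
Chart 2 median CPA ($) ≈ 80; below-median campaigns: search-q2, email-mar, display-q1. Among those, email-mar has the highest count (k) (≈ 800).

email-mar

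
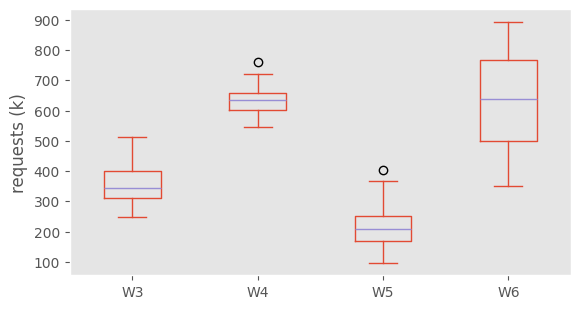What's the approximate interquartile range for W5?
Q3 ≈ 250, Q1 ≈ 150; IQR ≈ 100.

≈ 100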